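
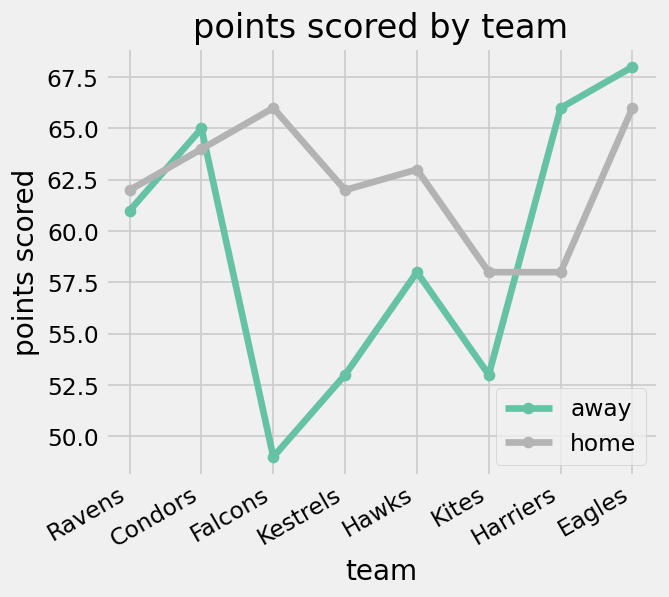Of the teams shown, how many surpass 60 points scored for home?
6

Above 60: Ravens, Condors, Falcons, Kestrels, Hawks, Eagles.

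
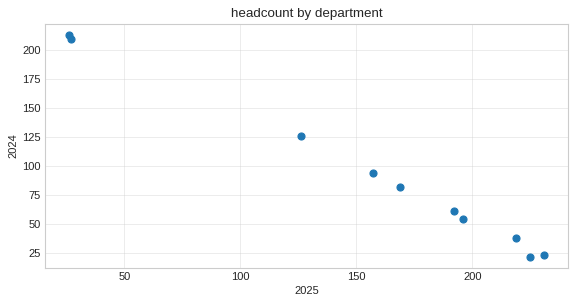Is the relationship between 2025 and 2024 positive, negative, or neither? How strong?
Points are negatively correlated; strong (|r| ≈ 1.0).

negative, strong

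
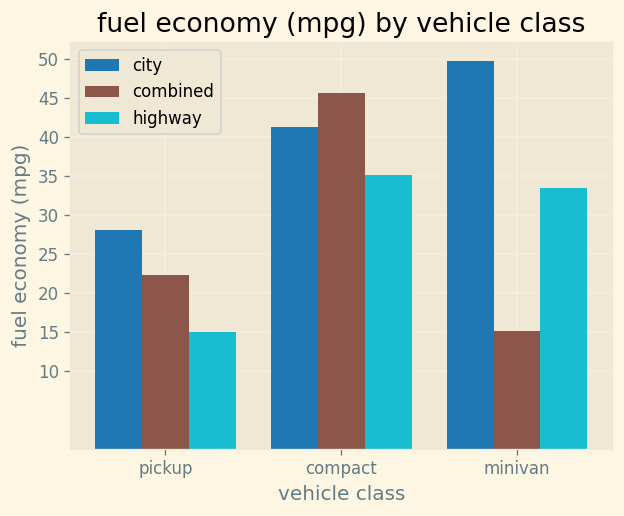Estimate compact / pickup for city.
compact ≈ 40, pickup ≈ 30; 40/30 ≈ 1.33.

≈ 1.33×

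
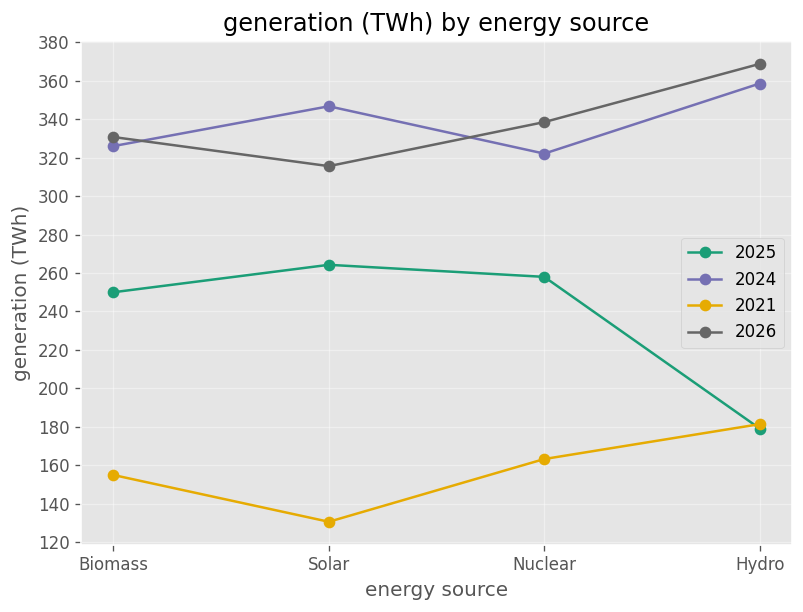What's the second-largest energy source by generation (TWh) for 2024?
Solar

Top 3 for 2024: Hydro ≈ 360, Solar ≈ 340, Biomass ≈ 320.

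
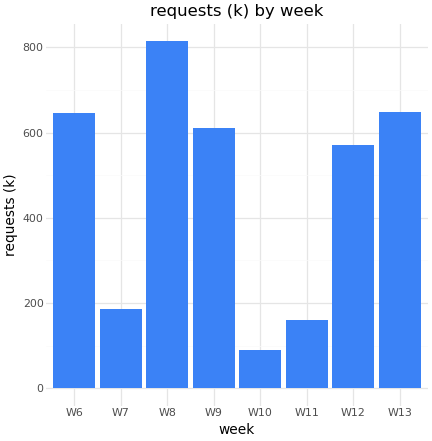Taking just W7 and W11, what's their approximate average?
≈ 200

(200 + 200) / 2 ≈ 200.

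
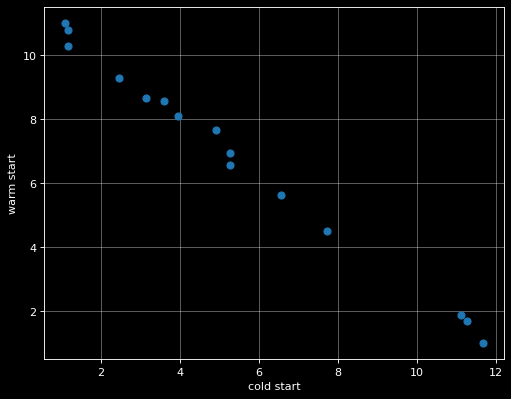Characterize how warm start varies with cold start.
negative, strong

Points are negatively correlated; strong (|r| ≈ 1.0).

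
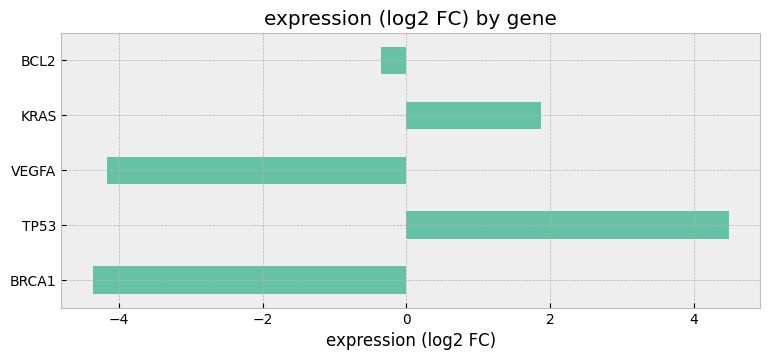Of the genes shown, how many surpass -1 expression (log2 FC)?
Above -1: TP53, KRAS, BCL2.

3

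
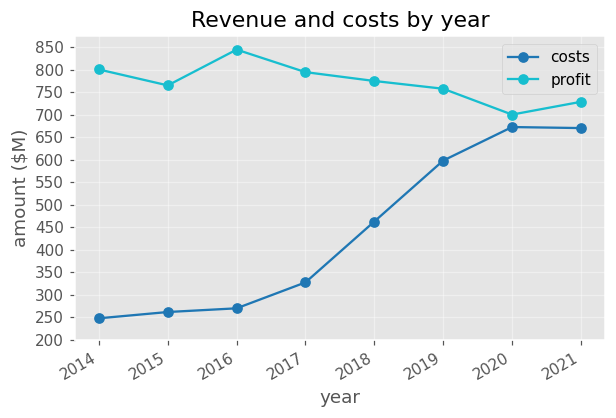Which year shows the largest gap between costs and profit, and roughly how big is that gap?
2016, ≈ 600 $M

2016: costs ≈ 250, profit ≈ 850 → gap ≈ 600. Next-largest (2014) is only ≈ 550.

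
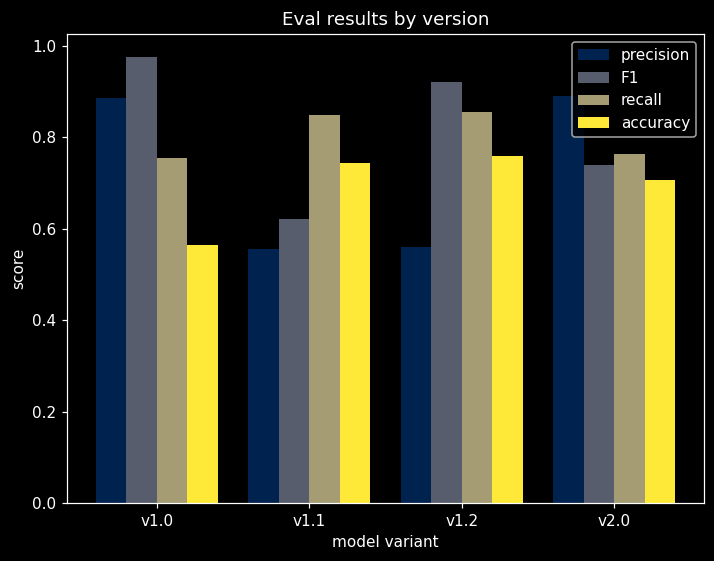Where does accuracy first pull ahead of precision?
v1.1

v1.0: accuracy ≈ 0.6 vs precision ≈ 0.9 (not yet); v1.1: accuracy ≈ 0.7 vs precision ≈ 0.6 (first crossover).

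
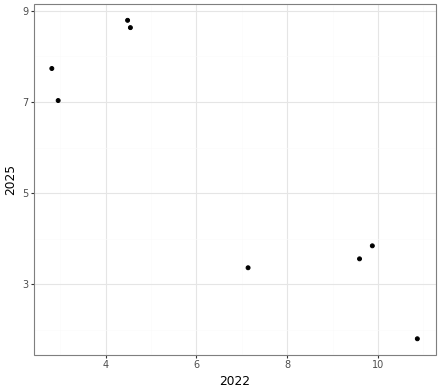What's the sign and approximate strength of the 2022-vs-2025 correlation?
negative, strong

Points are negatively correlated; strong (|r| ≈ 0.9).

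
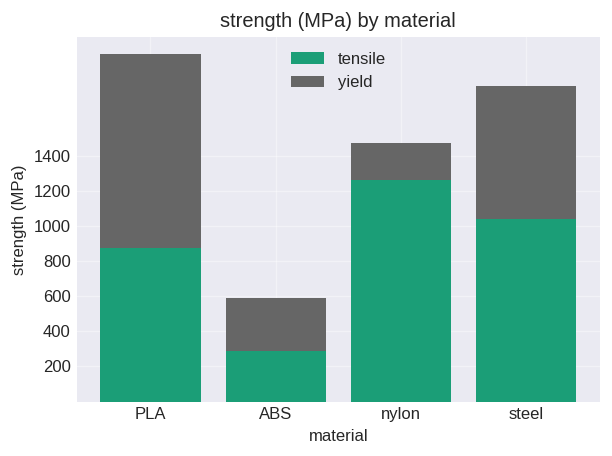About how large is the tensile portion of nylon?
≈ 1200

tensile top ≈ 1200, bottom ≈ 0; segment ≈ 1200.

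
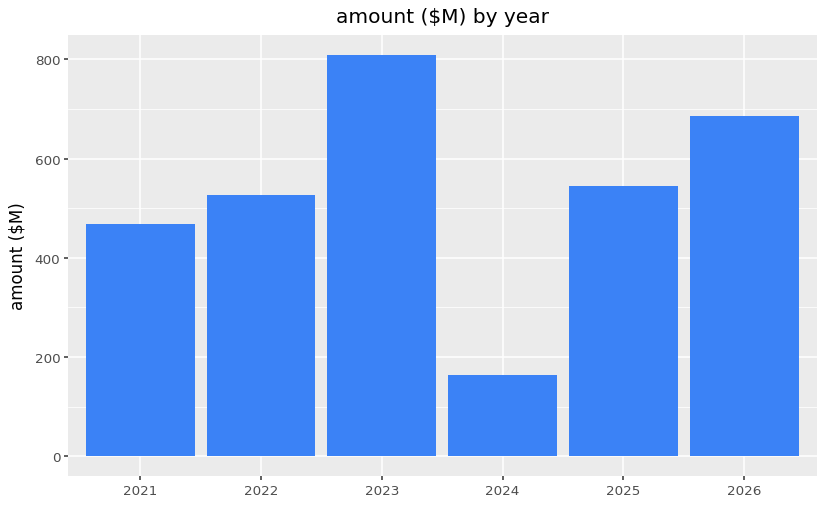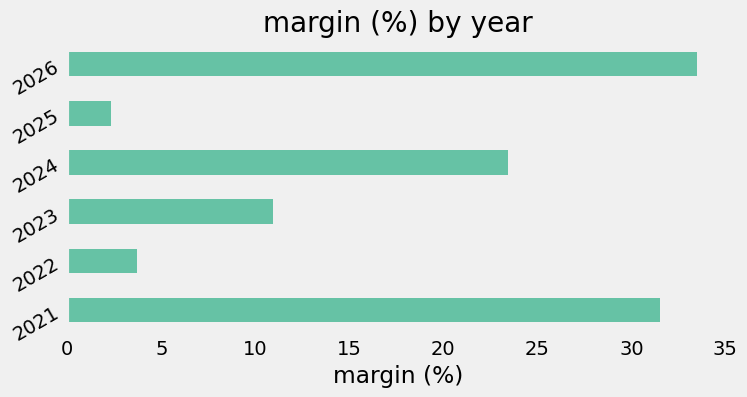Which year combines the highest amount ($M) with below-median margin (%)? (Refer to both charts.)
2023

Chart 2 median margin (%) ≈ 15; below-median years: 2022, 2023, 2025. Among those, 2023 has the highest amount ($M) (≈ 800).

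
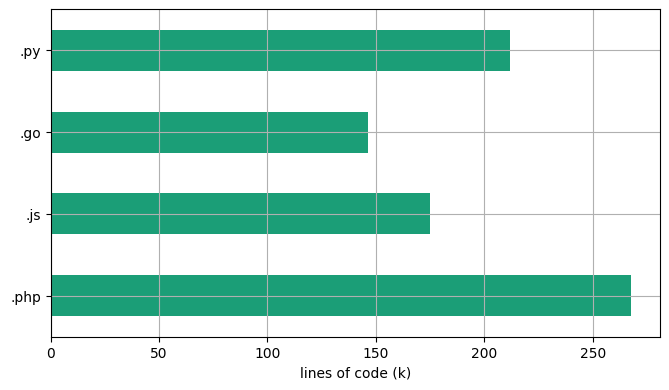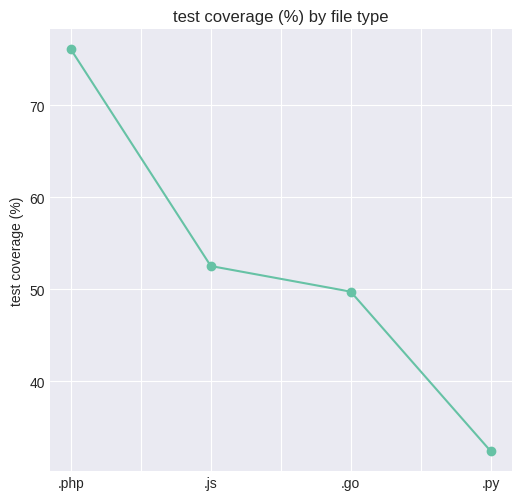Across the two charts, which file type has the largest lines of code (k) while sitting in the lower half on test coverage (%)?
Chart 2 median test coverage (%) ≈ 50; below-median file types: .go, .py. Among those, .py has the highest lines of code (k) (≈ 200).

.py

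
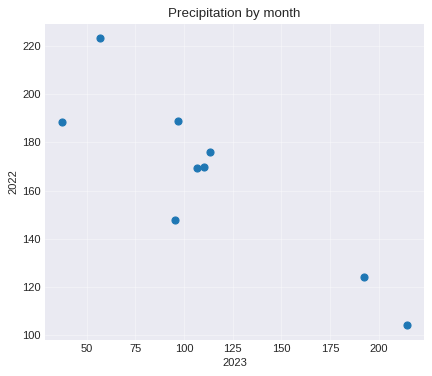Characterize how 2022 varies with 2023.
Points are negatively correlated; strong (|r| ≈ 0.9).

negative, strong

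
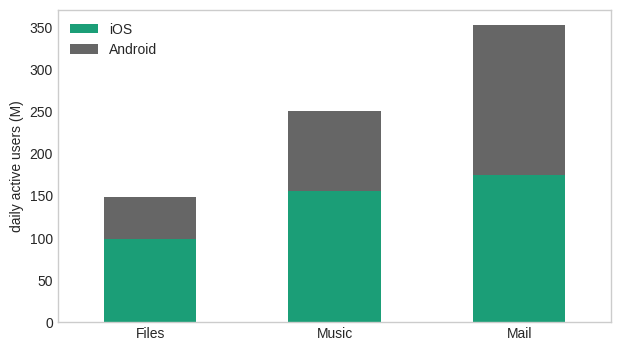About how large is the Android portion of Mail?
≈ 200

Android top ≈ 350, bottom ≈ 150; segment ≈ 200.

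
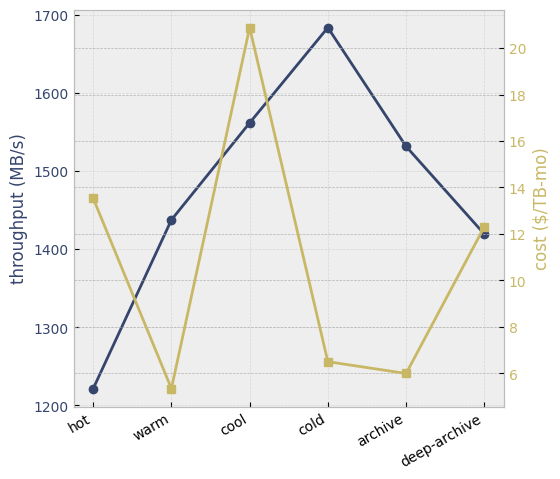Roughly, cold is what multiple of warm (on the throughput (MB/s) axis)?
≈ 1.17×

cold ≈ 1700, warm ≈ 1450; 1700/1450 ≈ 1.17.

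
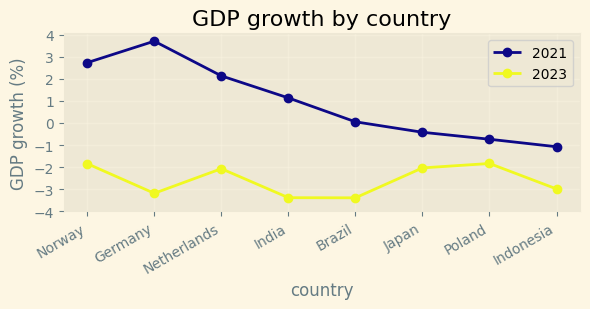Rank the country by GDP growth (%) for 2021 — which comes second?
Norway

Top 3 for 2021: Germany ≈ 4, Norway ≈ 3, Netherlands ≈ 2.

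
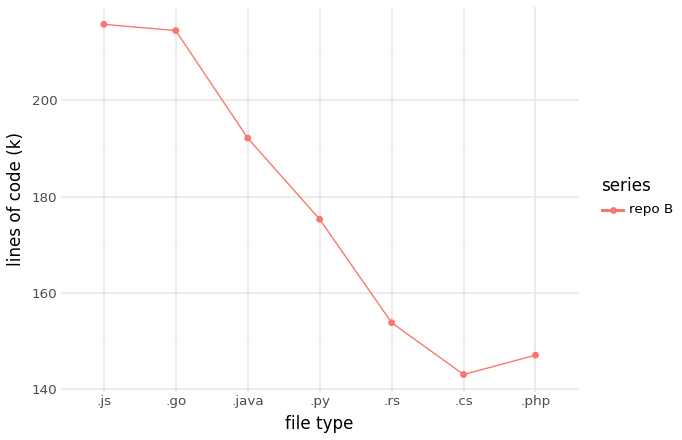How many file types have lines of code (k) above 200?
Above 200: .js, .go.

2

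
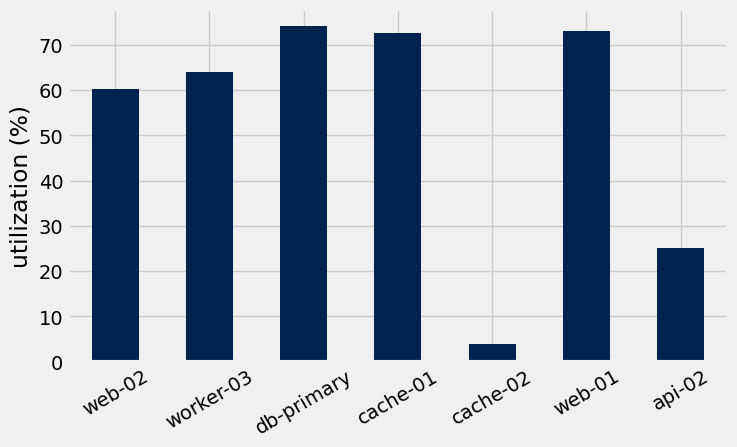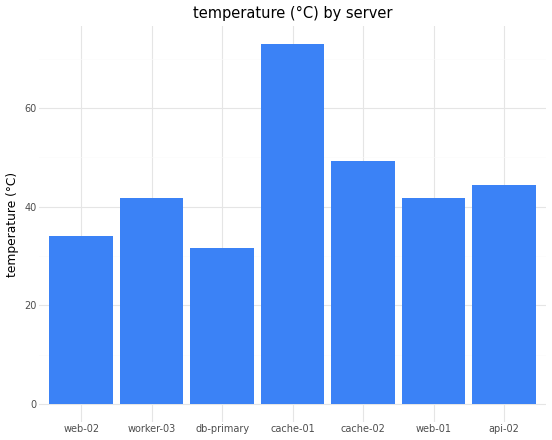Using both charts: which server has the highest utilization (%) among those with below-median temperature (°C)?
db-primary

Chart 2 median temperature (°C) ≈ 40; below-median servers: web-02, worker-03, db-primary. Among those, db-primary has the highest utilization (%) (≈ 70).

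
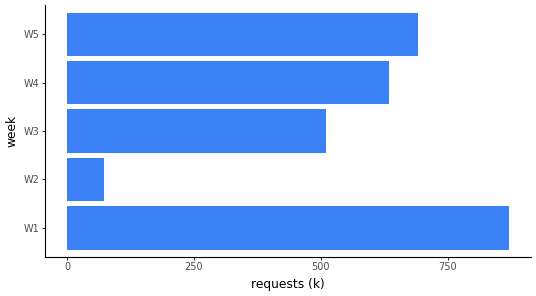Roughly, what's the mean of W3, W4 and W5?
≈ 600

(500 + 600 + 700) / 3 ≈ 600.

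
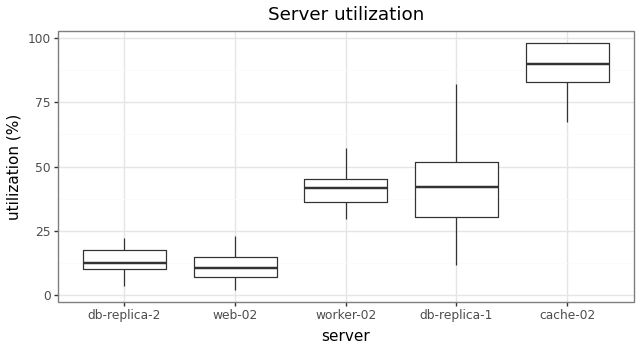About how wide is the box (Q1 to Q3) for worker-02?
Q3 ≈ 50, Q1 ≈ 40; IQR ≈ 10.

≈ 10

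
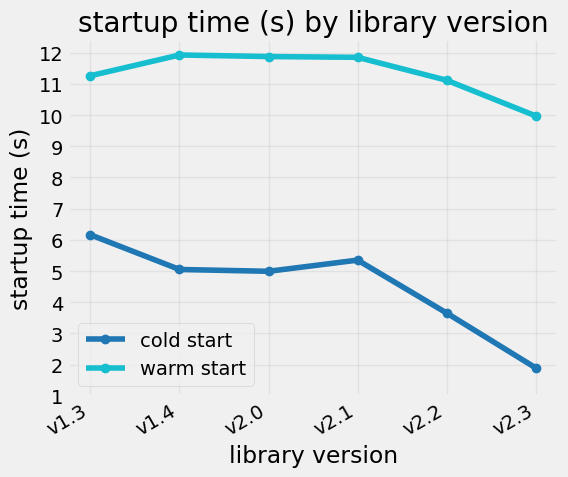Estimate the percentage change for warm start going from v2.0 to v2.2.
≈ -8.3%

v2.0 ≈ 12, v2.2 ≈ 11; (11 − 12) / 12 ≈ -8.3%.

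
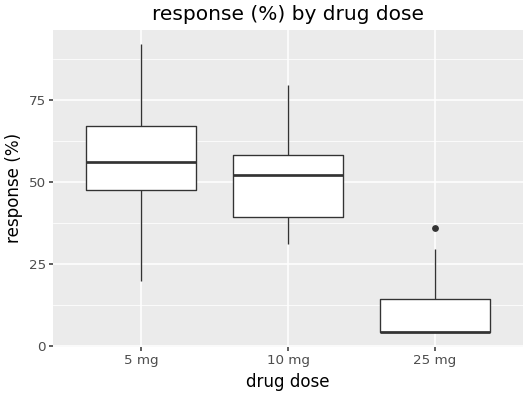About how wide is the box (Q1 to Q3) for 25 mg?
Q3 ≈ 15, Q1 ≈ 5; IQR ≈ 10.

≈ 10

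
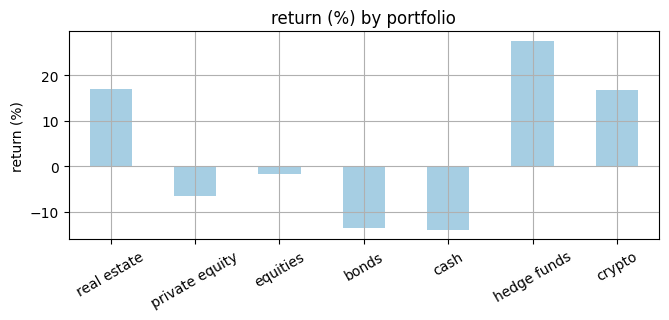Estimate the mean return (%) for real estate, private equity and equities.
≈ 3

(15 + -5 + 0) / 3 ≈ 3.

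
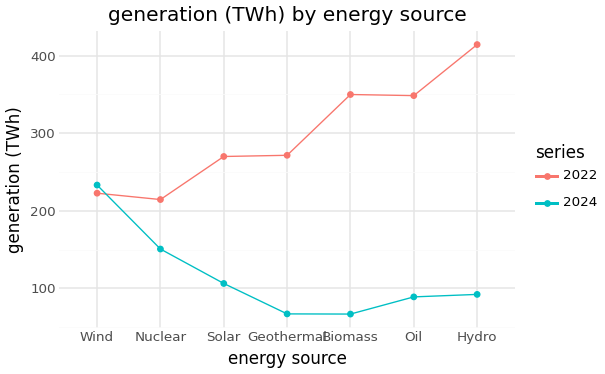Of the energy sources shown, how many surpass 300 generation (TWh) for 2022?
3

Above 300: Biomass, Oil, Hydro.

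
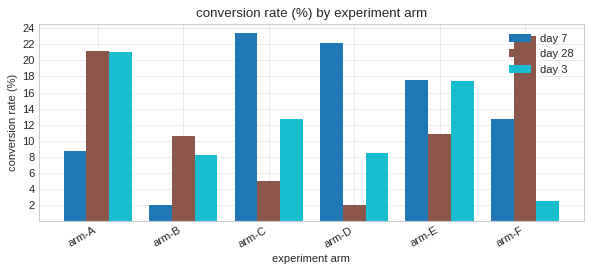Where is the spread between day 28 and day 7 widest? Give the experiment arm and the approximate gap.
arm-D: day 28 ≈ 2, day 7 ≈ 22 → gap ≈ 20. Next-largest (arm-C) is only ≈ 18.

arm-D, ≈ 20 %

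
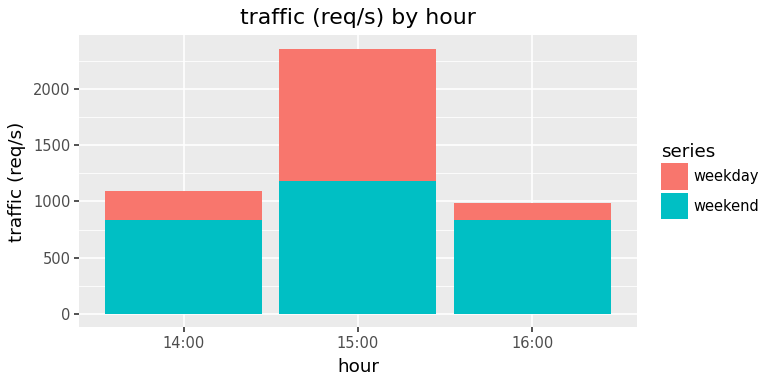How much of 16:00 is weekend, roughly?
≈ 800

weekend top ≈ 800, bottom ≈ 0; segment ≈ 800.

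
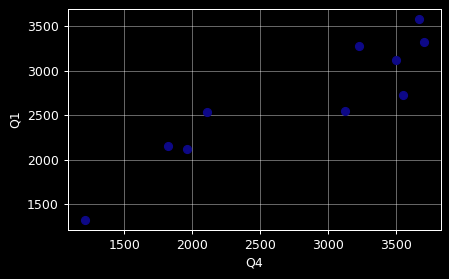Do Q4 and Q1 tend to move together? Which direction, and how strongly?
Points are positively correlated; strong (|r| ≈ 0.9).

positive, strong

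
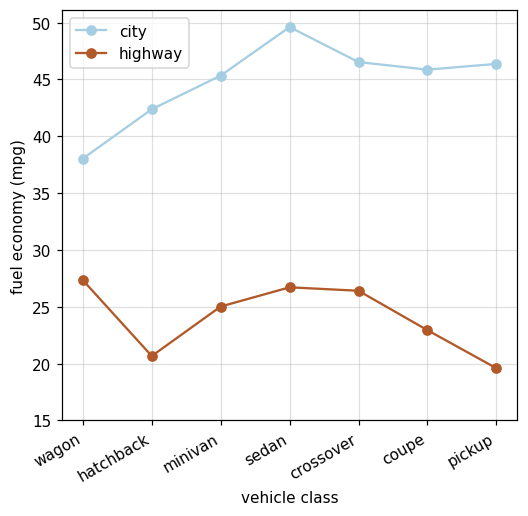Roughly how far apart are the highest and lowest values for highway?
Max wagon ≈ 25, min pickup ≈ 20; range ≈ 5.

≈ 5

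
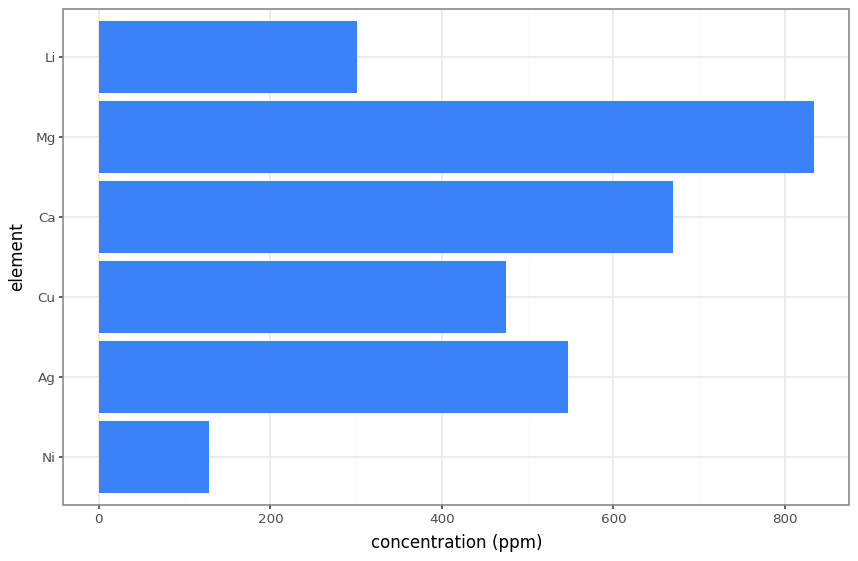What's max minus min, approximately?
Max Mg ≈ 800, min Ni ≈ 100; range ≈ 700.

≈ 700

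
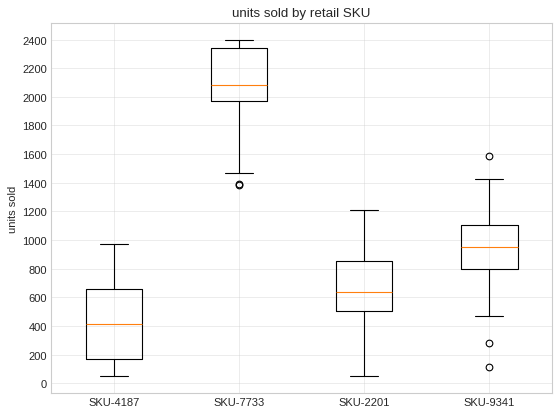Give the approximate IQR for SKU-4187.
Q3 ≈ 600, Q1 ≈ 200; IQR ≈ 400.

≈ 400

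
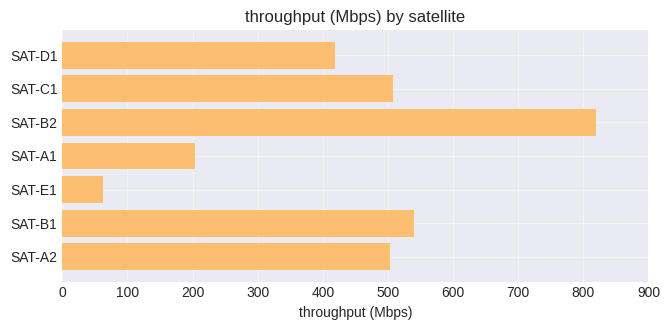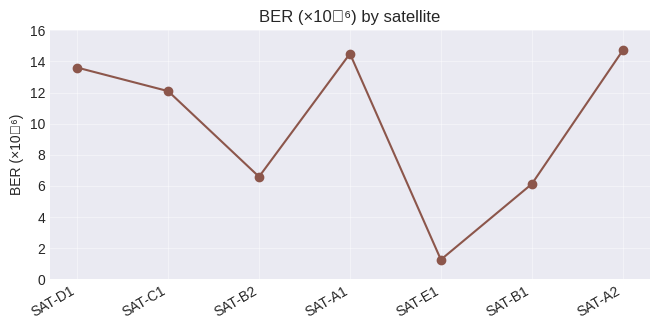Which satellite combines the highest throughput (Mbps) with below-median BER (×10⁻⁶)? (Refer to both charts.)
SAT-B2

Chart 2 median BER (×10⁻⁶) ≈ 12; below-median satellites: SAT-B2, SAT-E1, SAT-B1. Among those, SAT-B2 has the highest throughput (Mbps) (≈ 800).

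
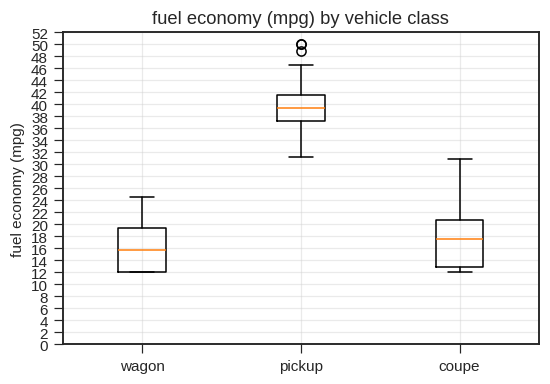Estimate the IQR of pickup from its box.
Q3 ≈ 42, Q1 ≈ 38; IQR ≈ 4.

≈ 4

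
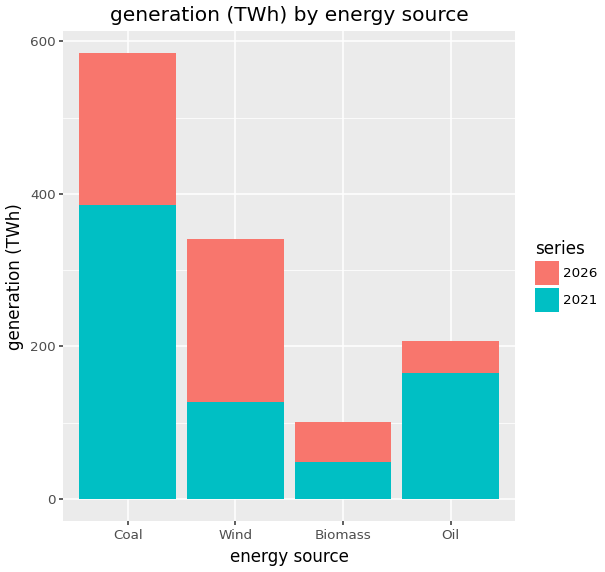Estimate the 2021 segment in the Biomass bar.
2021 top ≈ 50, bottom ≈ 0; segment ≈ 50.

≈ 50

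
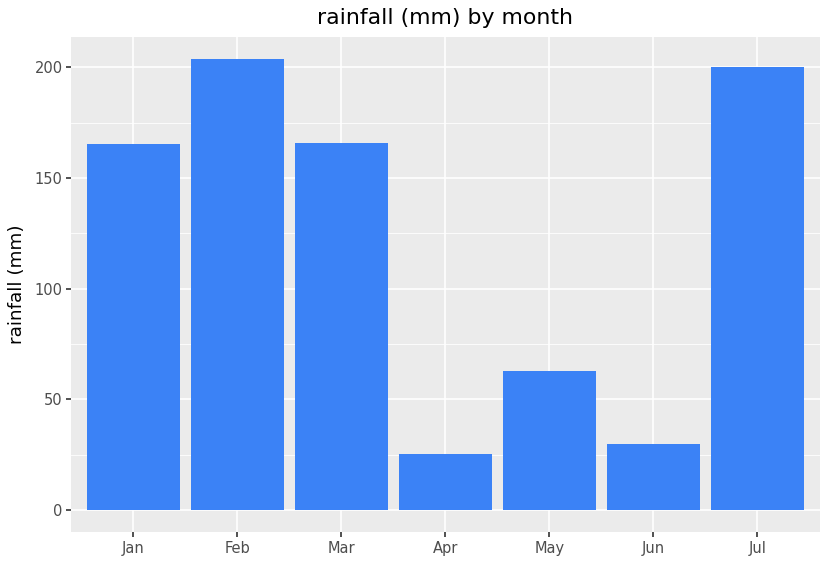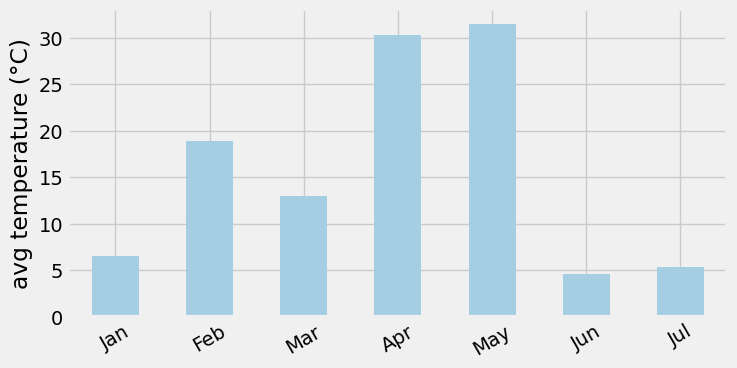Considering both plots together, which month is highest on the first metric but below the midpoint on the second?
Jul

Chart 2 median avg temperature (°C) ≈ 15; below-median months: Jan, Jun, Jul. Among those, Jul has the highest rainfall (mm) (≈ 200).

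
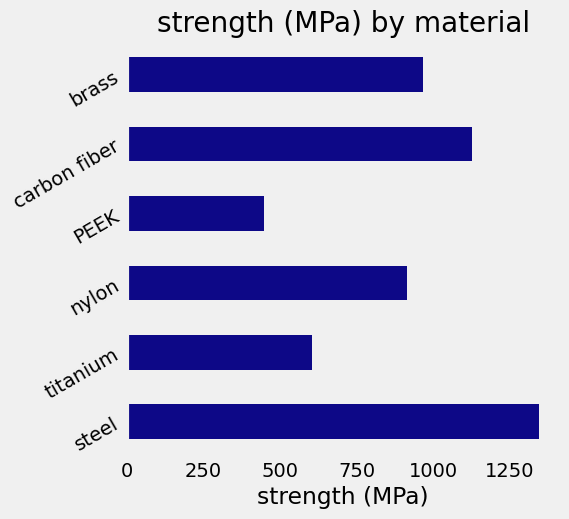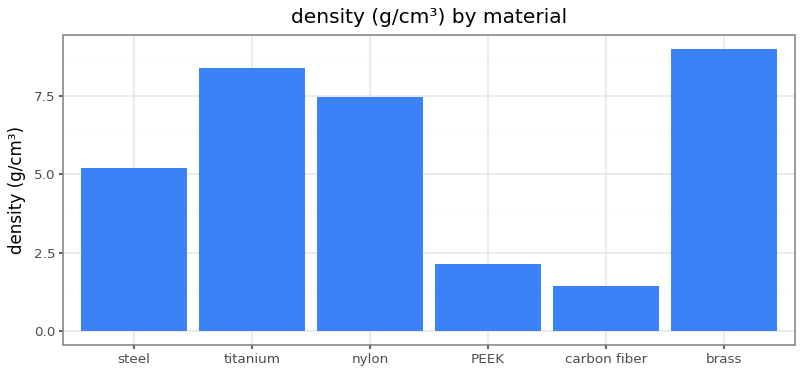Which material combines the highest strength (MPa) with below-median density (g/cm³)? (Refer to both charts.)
Chart 2 median density (g/cm³) ≈ 6; below-median materials: steel, PEEK, carbon fiber. Among those, steel has the highest strength (MPa) (≈ 1400).

steel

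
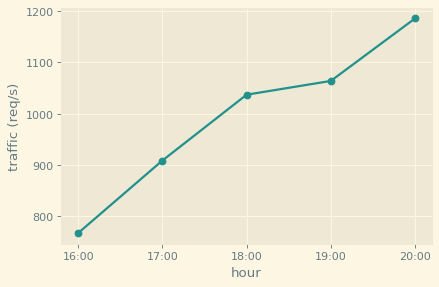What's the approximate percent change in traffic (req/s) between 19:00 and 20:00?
≈ +14.3%

19:00 ≈ 1050, 20:00 ≈ 1200; (1200 − 1050) / 1050 ≈ +14.3%.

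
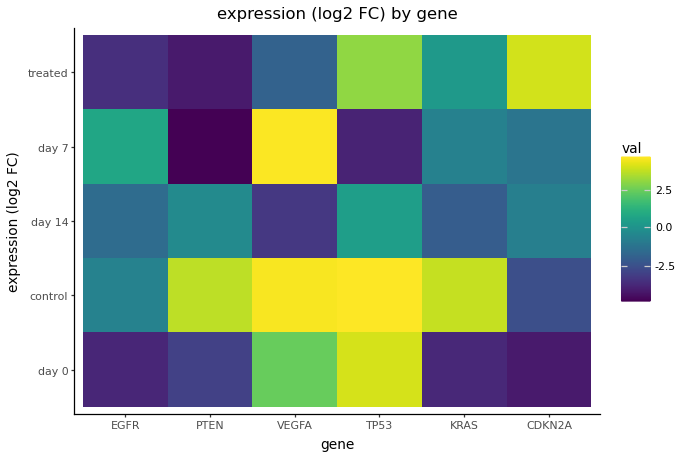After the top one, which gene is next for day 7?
EGFR

Top 3 for day 7: VEGFA ≈ 5, EGFR ≈ 1, KRAS ≈ -1.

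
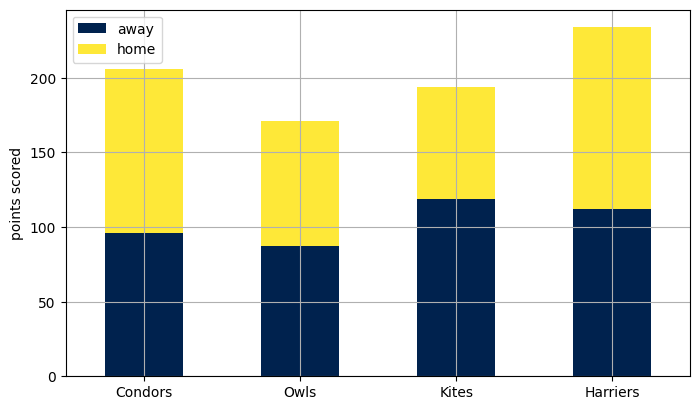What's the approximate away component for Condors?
≈ 100

away top ≈ 100, bottom ≈ 0; segment ≈ 100.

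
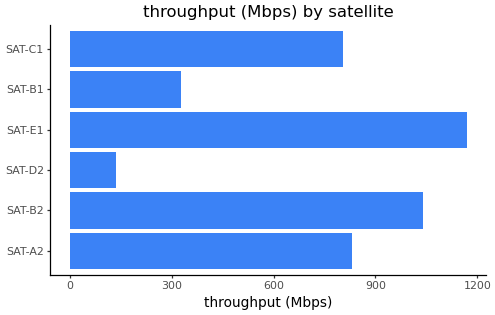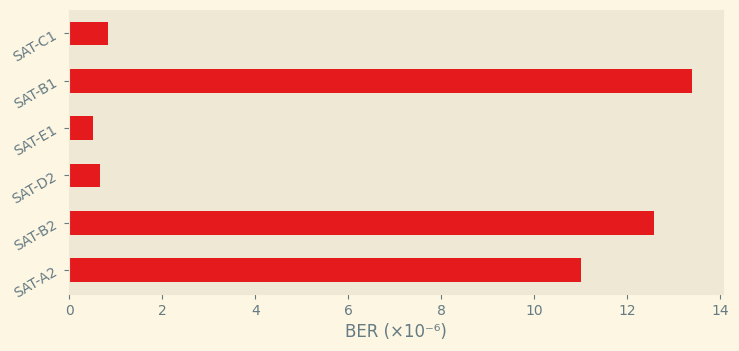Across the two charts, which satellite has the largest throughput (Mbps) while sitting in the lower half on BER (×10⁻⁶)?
Chart 2 median BER (×10⁻⁶) ≈ 6; below-median satellites: SAT-D2, SAT-E1, SAT-C1. Among those, SAT-E1 has the highest throughput (Mbps) (≈ 1200).

SAT-E1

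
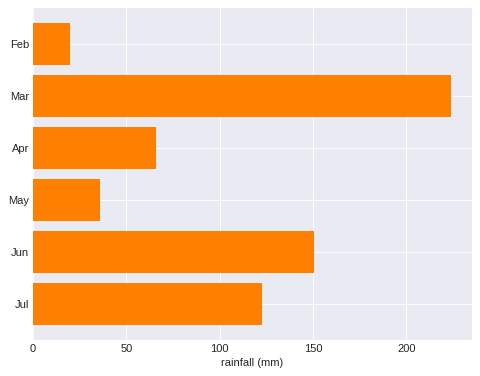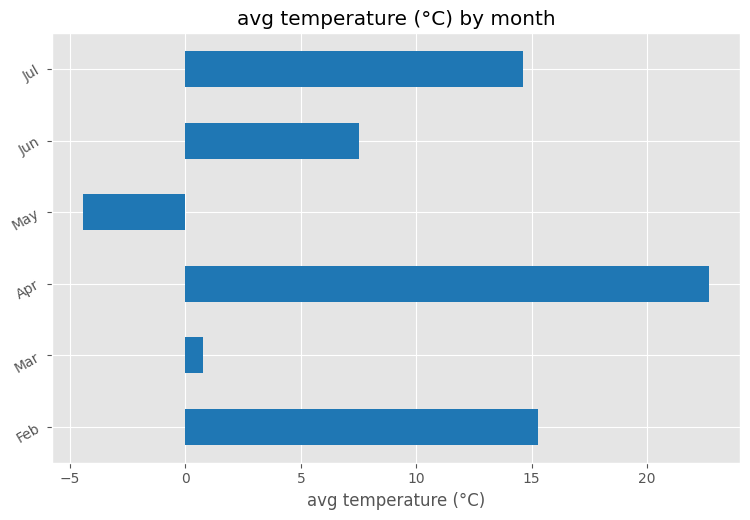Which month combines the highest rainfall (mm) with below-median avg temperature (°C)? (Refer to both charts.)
Mar

Chart 2 median avg temperature (°C) ≈ 10; below-median months: Mar, May, Jun. Among those, Mar has the highest rainfall (mm) (≈ 225).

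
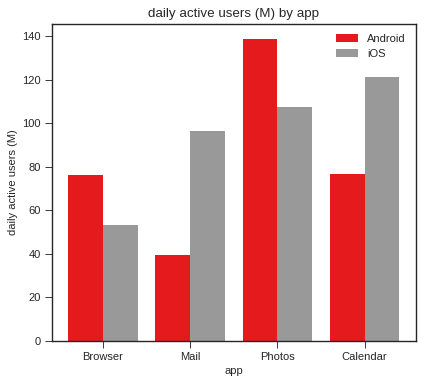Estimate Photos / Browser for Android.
Photos ≈ 140, Browser ≈ 80; 140/80 ≈ 1.75.

≈ 1.75×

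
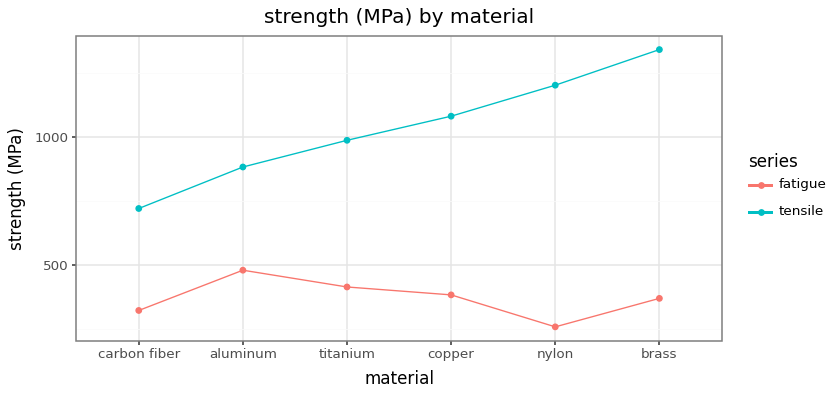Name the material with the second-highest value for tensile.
nylon

Top 3 for tensile: brass ≈ 1300, nylon ≈ 1200, copper ≈ 1100.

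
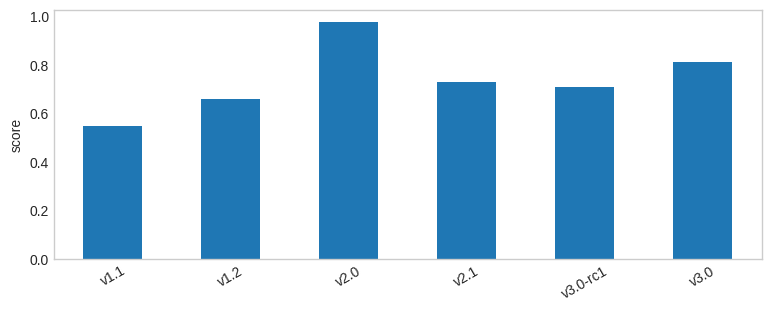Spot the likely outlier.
v2.0

v2.0 ≈ 1.0; the rest sit between ≈ 0.6 and ≈ 0.8.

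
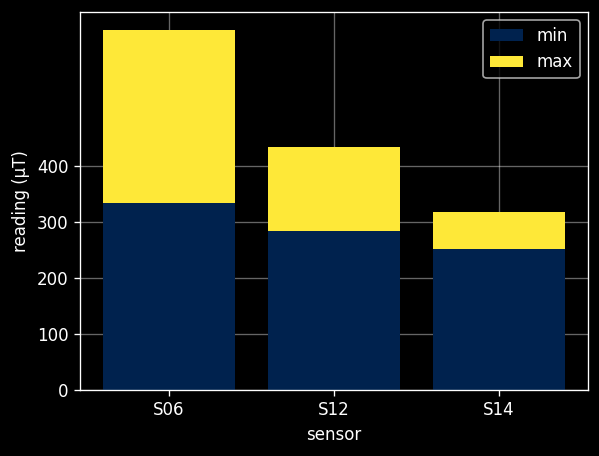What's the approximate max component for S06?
max top ≈ 600, bottom ≈ 300; segment ≈ 300.

≈ 300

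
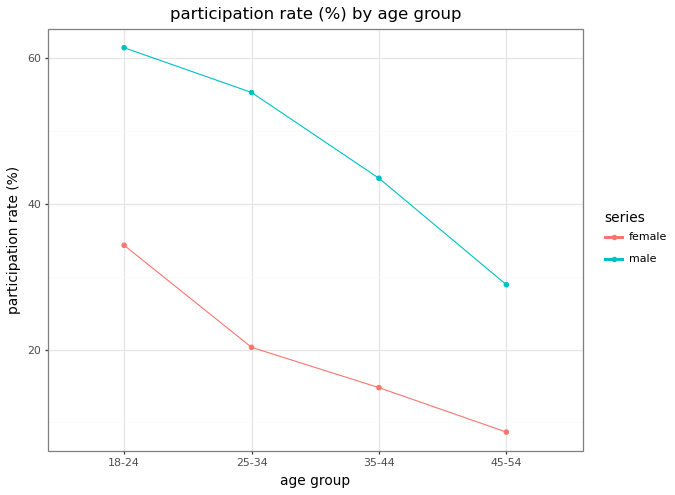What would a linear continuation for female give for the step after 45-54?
Last three: 20, 15, 10 → slope ≈ -5/step → next ≈ 5.

≈ 5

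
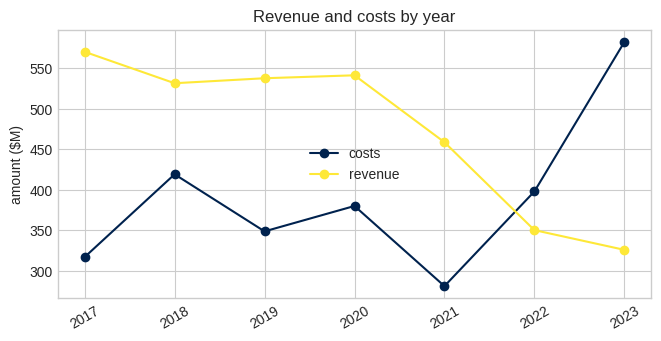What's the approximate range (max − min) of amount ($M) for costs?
Max 2023 ≈ 600, min 2021 ≈ 300; range ≈ 300.

≈ 300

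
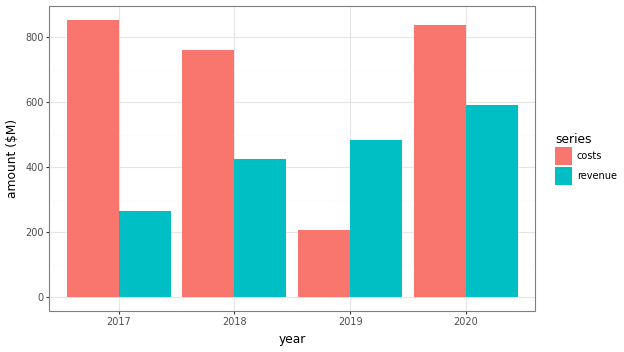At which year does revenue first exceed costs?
2019

2018: revenue ≈ 400 vs costs ≈ 800 (not yet); 2019: revenue ≈ 500 vs costs ≈ 200 (first crossover).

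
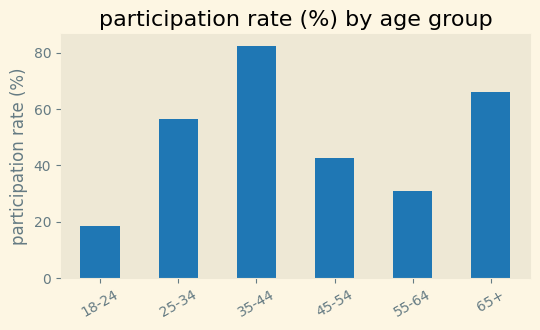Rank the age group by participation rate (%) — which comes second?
65+

Top 3: 35-44 ≈ 80, 65+ ≈ 70, 25-34 ≈ 60.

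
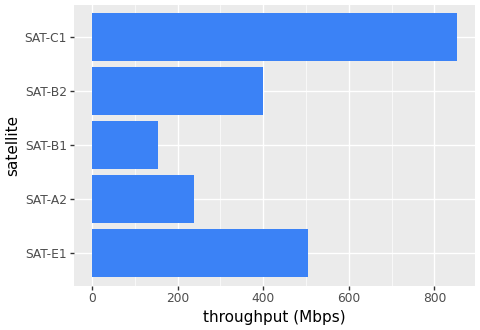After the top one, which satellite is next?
Top 3: SAT-C1 ≈ 900, SAT-E1 ≈ 500, SAT-B2 ≈ 400.

SAT-E1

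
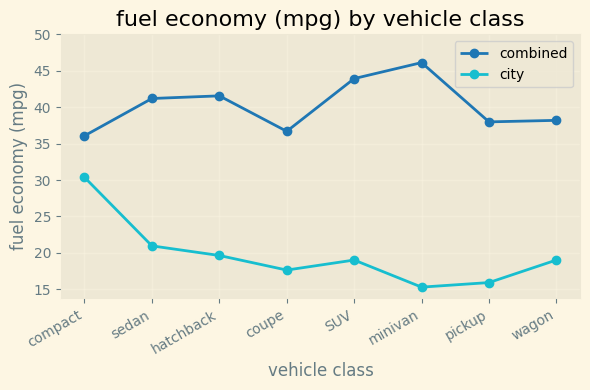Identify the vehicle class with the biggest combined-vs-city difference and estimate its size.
minivan, ≈ 30 mpg

minivan: combined ≈ 45, city ≈ 15 → gap ≈ 30. Next-largest (SUV) is only ≈ 25.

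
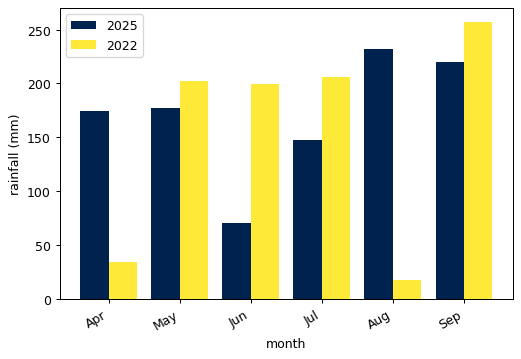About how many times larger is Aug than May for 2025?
Aug ≈ 225, May ≈ 175; 225/175 ≈ 1.29.

≈ 1.29×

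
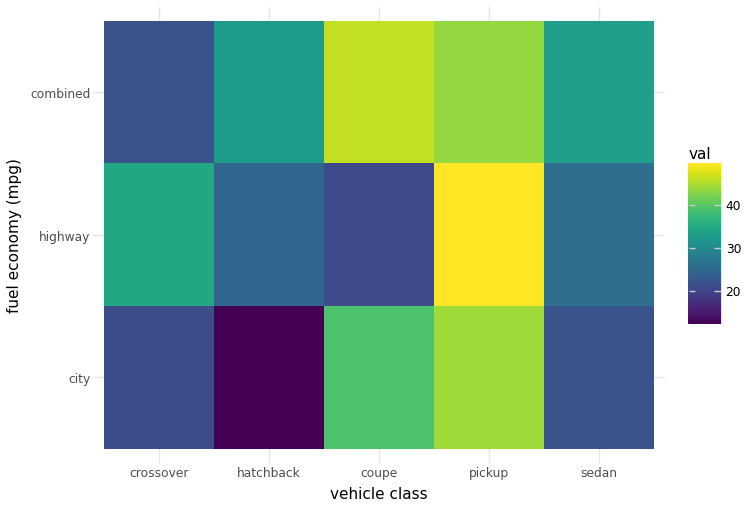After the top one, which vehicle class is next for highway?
crossover

Top 3 for highway: pickup ≈ 50, crossover ≈ 35, sedan ≈ 25.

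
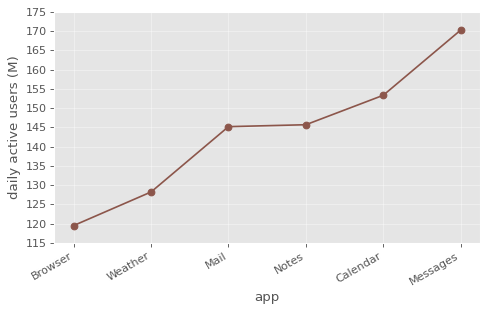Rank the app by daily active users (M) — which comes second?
Calendar

Top 3: Messages ≈ 170, Calendar ≈ 155, Notes ≈ 145.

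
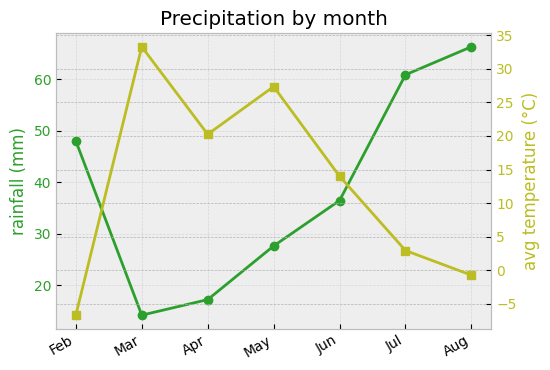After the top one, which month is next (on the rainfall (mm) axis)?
Jul

Top 3 (on the rainfall (mm) axis): Aug ≈ 65, Jul ≈ 60, Feb ≈ 50.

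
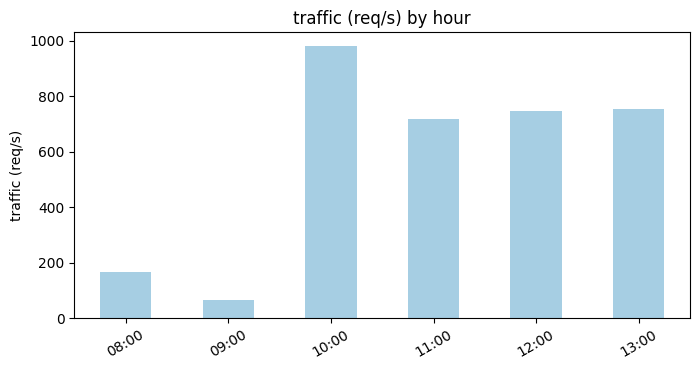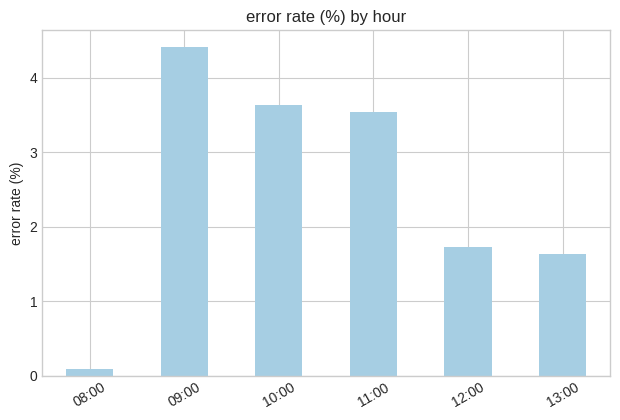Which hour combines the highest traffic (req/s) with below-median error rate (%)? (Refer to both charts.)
13:00

Chart 2 median error rate (%) ≈ 2.5; below-median hours: 08:00, 12:00, 13:00. Among those, 13:00 has the highest traffic (req/s) (≈ 800).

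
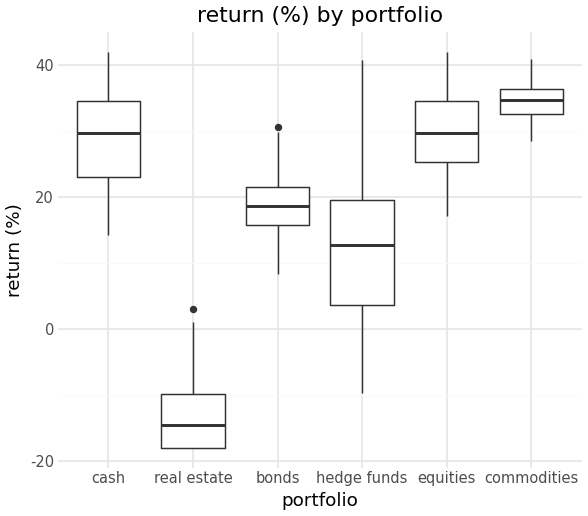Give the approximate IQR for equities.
≈ 10

Q3 ≈ 35, Q1 ≈ 25; IQR ≈ 10.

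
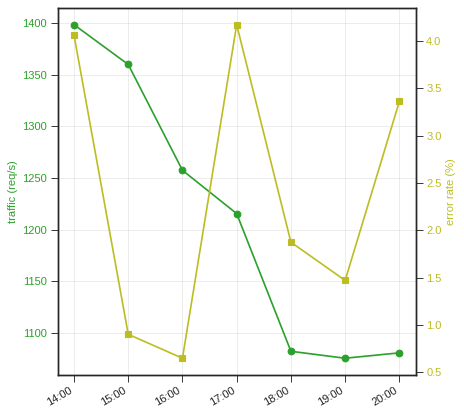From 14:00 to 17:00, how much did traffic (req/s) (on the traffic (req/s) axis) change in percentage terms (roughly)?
14:00 ≈ 1400, 17:00 ≈ 1200; (1200 − 1400) / 1400 ≈ -14.3%.

≈ -14.3%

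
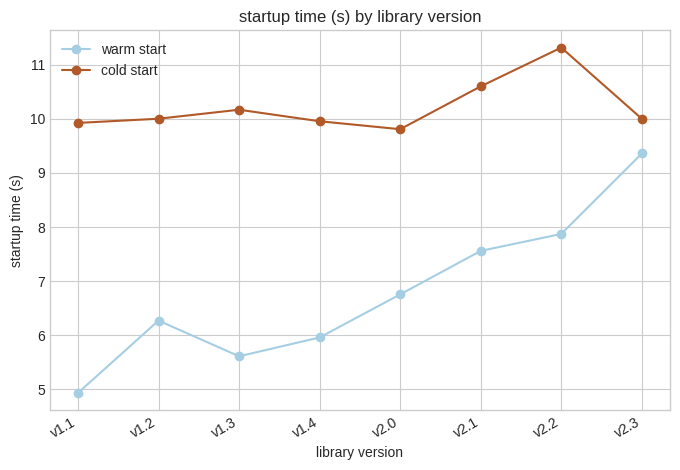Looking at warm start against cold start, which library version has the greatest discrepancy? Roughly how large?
v1.1: warm start ≈ 5, cold start ≈ 10 → gap ≈ 5. Next-largest (v1.3) is only ≈ 4.

v1.1, ≈ 5 s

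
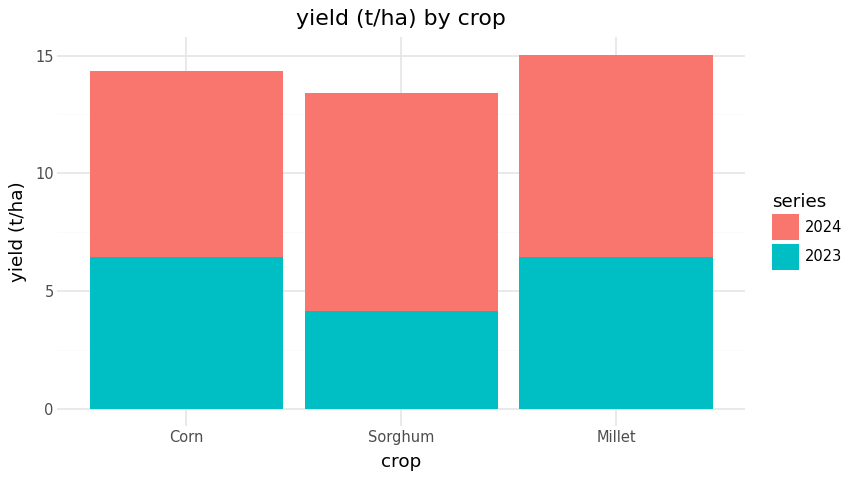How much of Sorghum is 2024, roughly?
2024 top ≈ 14, bottom ≈ 4; segment ≈ 10.

≈ 10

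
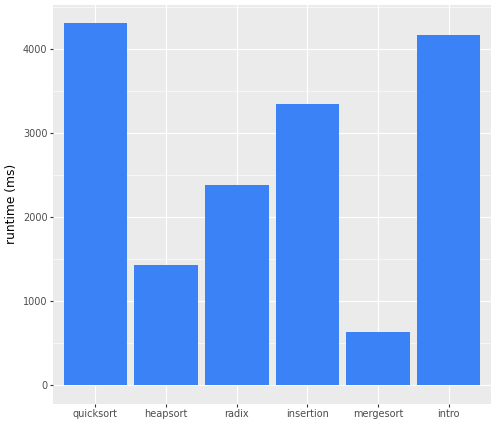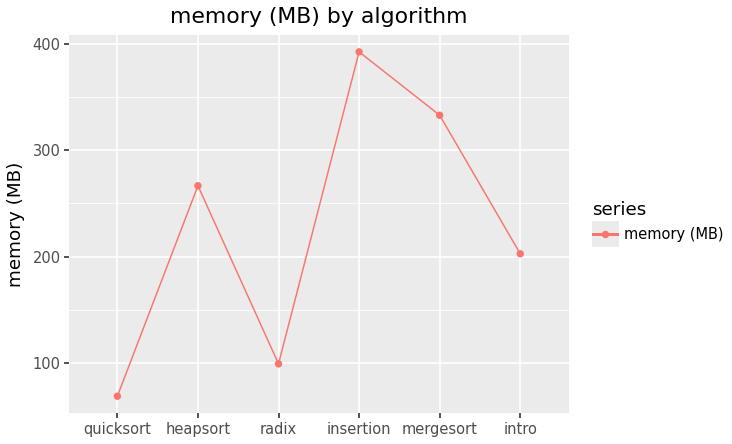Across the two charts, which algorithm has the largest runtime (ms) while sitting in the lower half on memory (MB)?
quicksort

Chart 2 median memory (MB) ≈ 250; below-median algorithms: quicksort, radix, intro. Among those, quicksort has the highest runtime (ms) (≈ 4500).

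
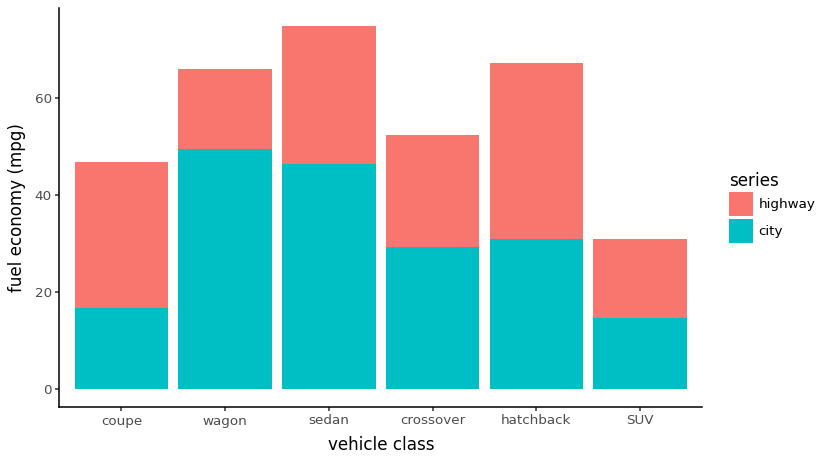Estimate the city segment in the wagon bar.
city top ≈ 50, bottom ≈ 0; segment ≈ 50.

≈ 50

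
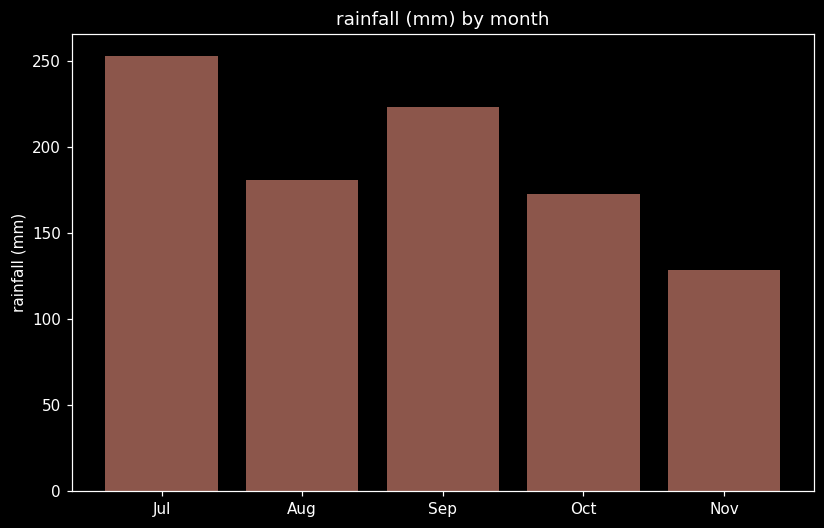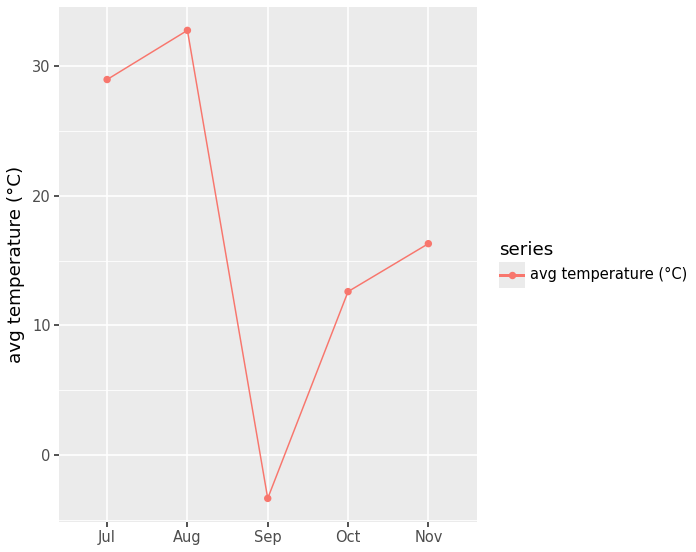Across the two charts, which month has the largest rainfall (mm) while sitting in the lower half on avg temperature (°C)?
Sep

Chart 2 median avg temperature (°C) ≈ 15; below-median months: Sep, Oct. Among those, Sep has the highest rainfall (mm) (≈ 225).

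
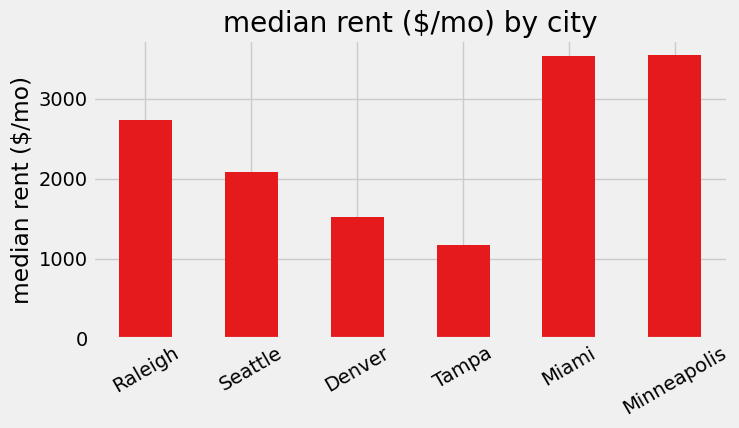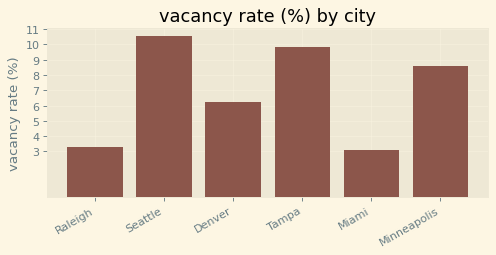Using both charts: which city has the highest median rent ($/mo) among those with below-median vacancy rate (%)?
Miami

Chart 2 median vacancy rate (%) ≈ 7; below-median cities: Raleigh, Denver, Miami. Among those, Miami has the highest median rent ($/mo) (≈ 3500).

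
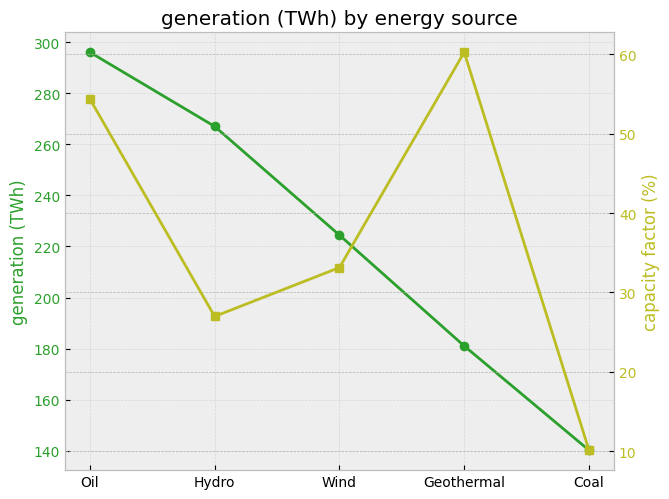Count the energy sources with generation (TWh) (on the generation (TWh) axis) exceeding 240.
2

Above 240: Oil, Hydro.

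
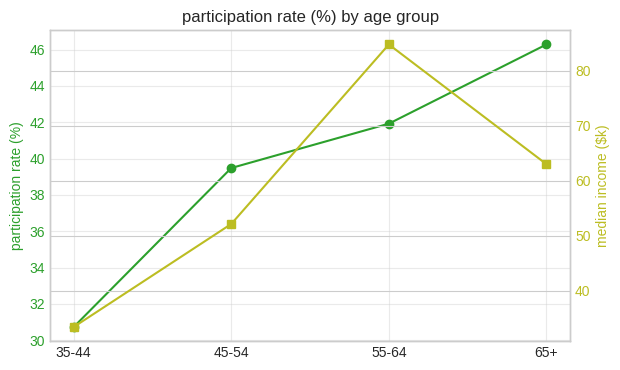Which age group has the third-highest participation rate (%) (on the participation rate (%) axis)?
Top 4 (on the participation rate (%) axis): 65+ ≈ 46, 55-64 ≈ 42, 45-54 ≈ 40, 35-44 ≈ 30.

45-54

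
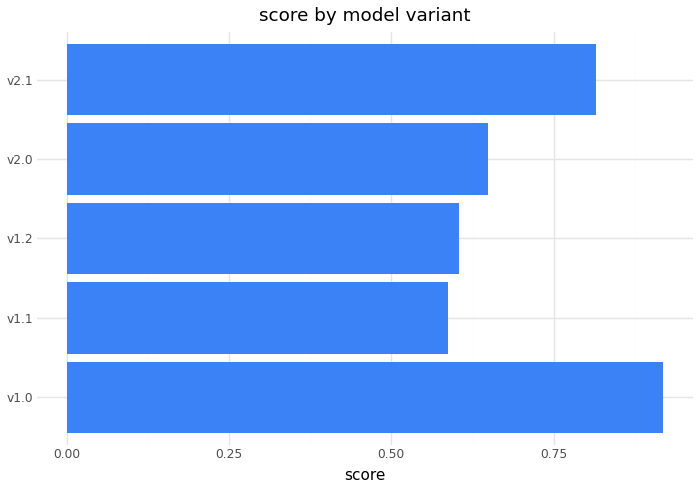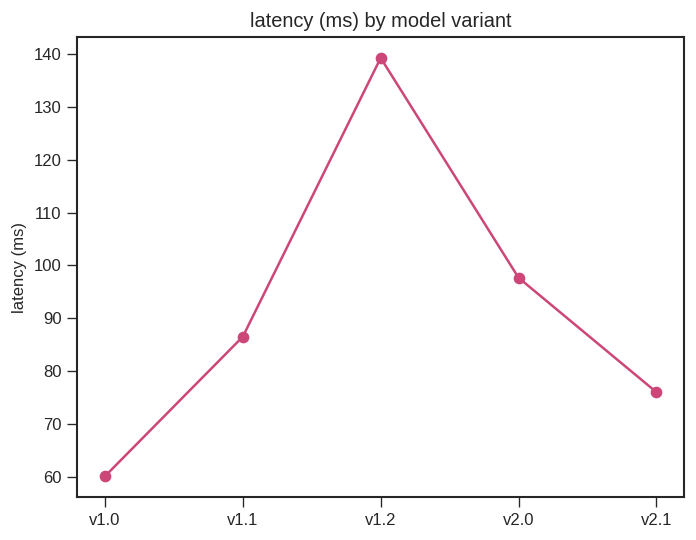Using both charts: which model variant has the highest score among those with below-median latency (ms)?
Chart 2 median latency (ms) ≈ 80; below-median model variants: v1.0, v2.1. Among those, v1.0 has the highest score (≈ 0.9).

v1.0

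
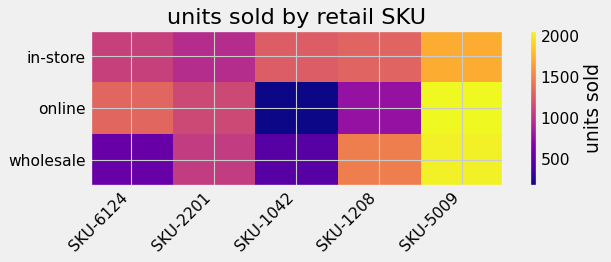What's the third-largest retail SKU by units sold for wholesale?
Top 4 for wholesale: SKU-5009 ≈ 2000, SKU-1208 ≈ 1400, SKU-2201 ≈ 1000, SKU-6124 ≈ 600.

SKU-2201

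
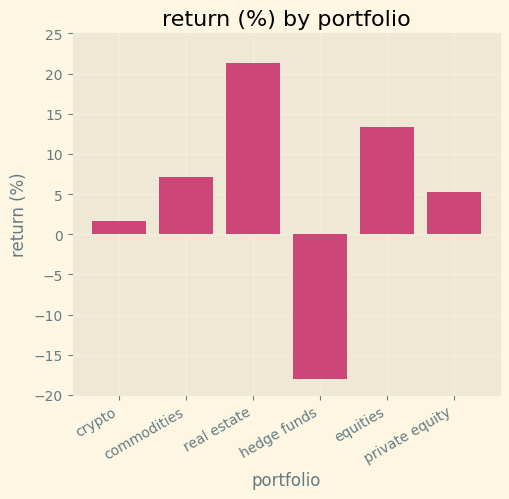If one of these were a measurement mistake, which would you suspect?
hedge funds ≈ -20; the rest sit between ≈ 0 and ≈ 20.

hedge funds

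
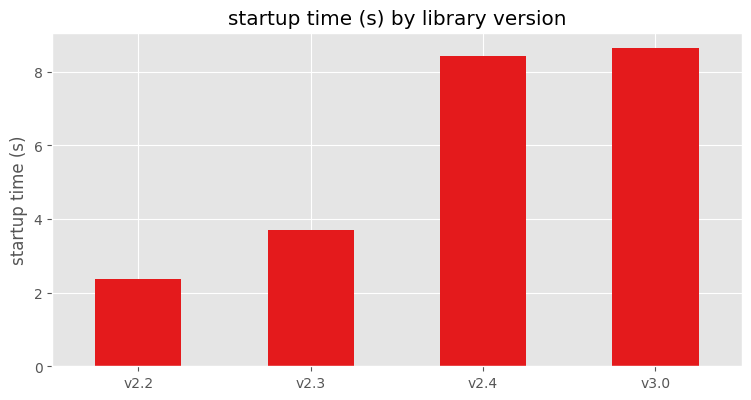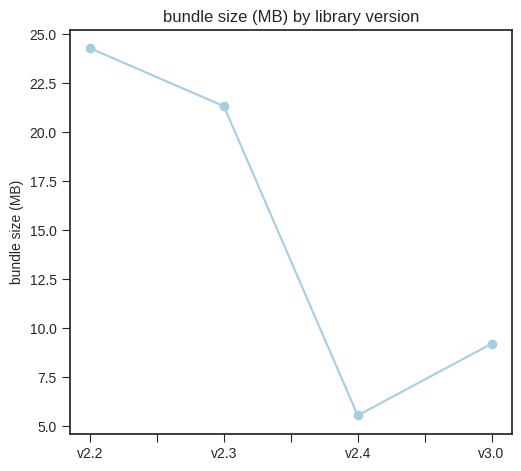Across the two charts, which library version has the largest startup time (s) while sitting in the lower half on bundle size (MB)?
v3.0

Chart 2 median bundle size (MB) ≈ 15; below-median library versions: v2.4, v3.0. Among those, v3.0 has the highest startup time (s) (≈ 9).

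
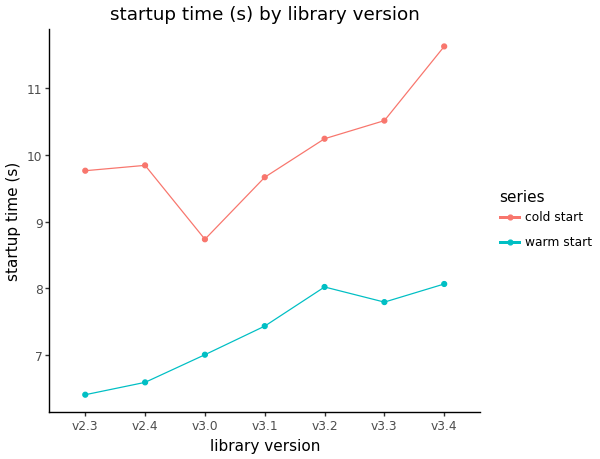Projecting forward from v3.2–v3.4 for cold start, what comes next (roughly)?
≈ 12.25

Last three: 10.0, 10.5, 11.5 → slope ≈ 0.75/step → next ≈ 12.25.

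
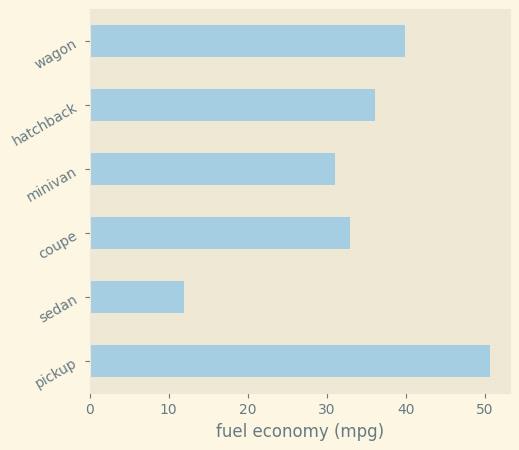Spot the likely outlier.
sedan

sedan ≈ 10; the rest sit between ≈ 30 and ≈ 50.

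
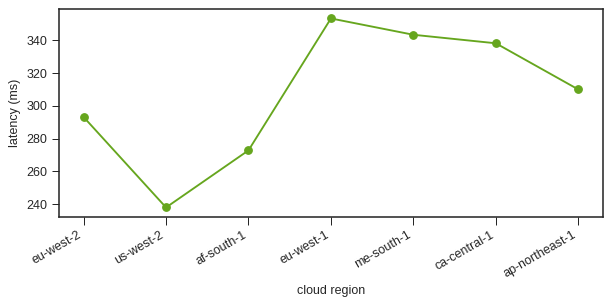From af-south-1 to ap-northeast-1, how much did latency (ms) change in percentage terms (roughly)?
af-south-1 ≈ 270, ap-northeast-1 ≈ 310; (310 − 270) / 270 ≈ +14.8%.

≈ +14.8%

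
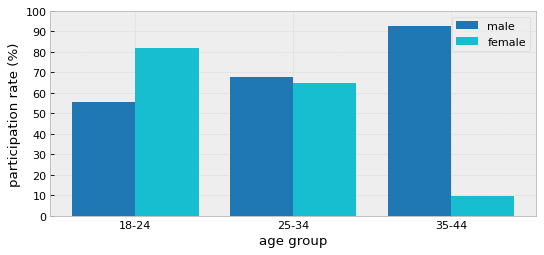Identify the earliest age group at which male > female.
18-24: male ≈ 60 vs female ≈ 80 (not yet); 25-34: male ≈ 70 vs female ≈ 60 (first crossover).

25-34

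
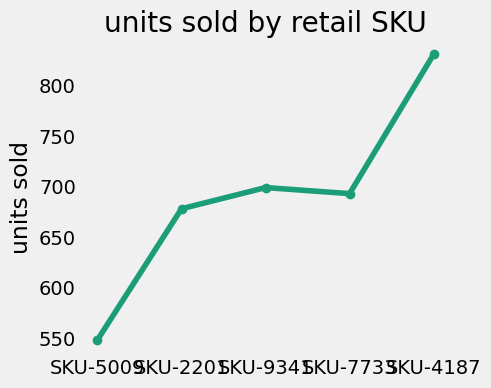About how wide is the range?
Max SKU-4187 ≈ 825, min SKU-5009 ≈ 550; range ≈ 275.

≈ 275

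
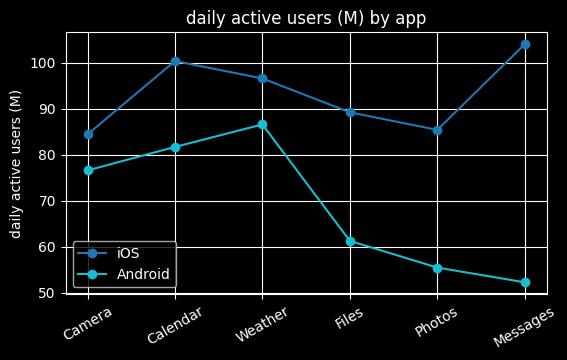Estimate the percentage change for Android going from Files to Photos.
≈ -8.3%

Files ≈ 60, Photos ≈ 55; (55 − 60) / 60 ≈ -8.3%.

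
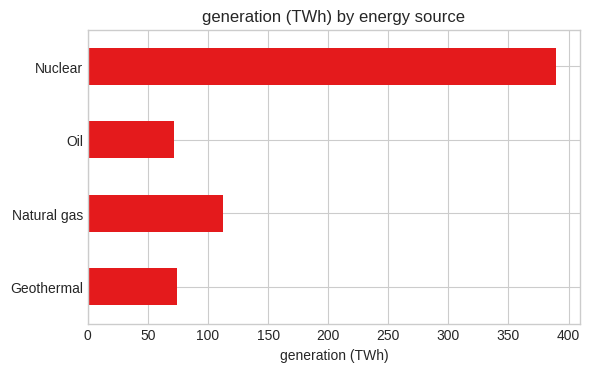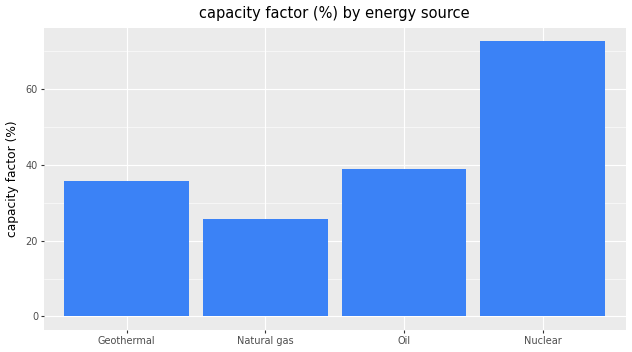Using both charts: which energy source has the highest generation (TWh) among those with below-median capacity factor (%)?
Natural gas

Chart 2 median capacity factor (%) ≈ 40; below-median energy sources: Geothermal, Natural gas. Among those, Natural gas has the highest generation (TWh) (≈ 100).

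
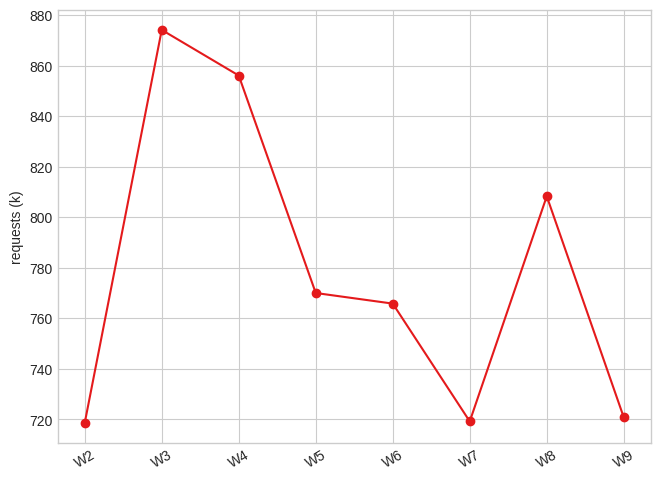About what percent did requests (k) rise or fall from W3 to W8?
≈ -9.1%

W3 ≈ 880, W8 ≈ 800; (800 − 880) / 880 ≈ -9.1%.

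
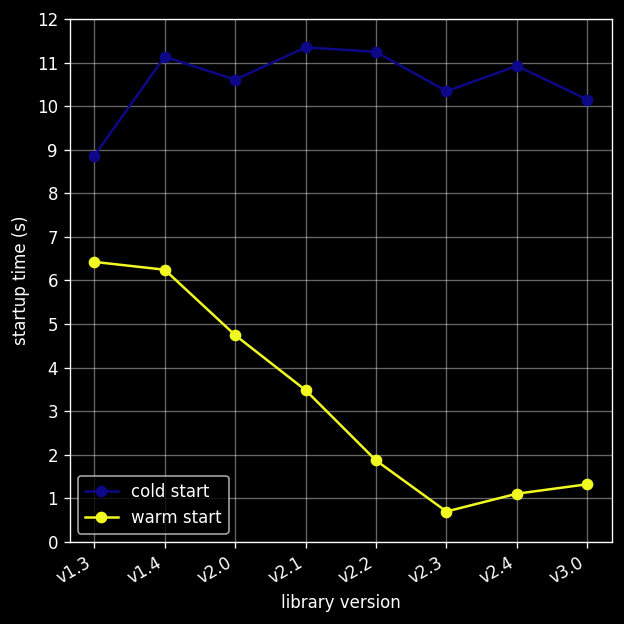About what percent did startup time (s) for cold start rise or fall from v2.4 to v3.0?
v2.4 ≈ 11, v3.0 ≈ 10; (10 − 11) / 11 ≈ -9.1%.

≈ -9.1%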